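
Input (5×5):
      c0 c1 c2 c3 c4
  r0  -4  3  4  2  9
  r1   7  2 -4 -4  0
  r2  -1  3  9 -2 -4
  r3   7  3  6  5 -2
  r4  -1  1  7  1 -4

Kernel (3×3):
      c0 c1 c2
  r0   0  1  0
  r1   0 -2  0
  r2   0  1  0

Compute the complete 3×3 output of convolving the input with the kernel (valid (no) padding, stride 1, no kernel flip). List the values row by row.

Output[0,0]: The receptive field on the input at this output position is [-4 3 4 / 7 2 -4 / -1 3 9]. Elementwise product with the kernel and sum: 3·1 + 2·-2 + 3·1.
Output[0,1]: The receptive field on the input at this output position is [3 4 2 / 2 -4 -4 / 3 9 -2]. Elementwise product with the kernel and sum: 4·1 + -4·-2 + 9·1.

2 21 8
-1 -16 5
-2 4 -11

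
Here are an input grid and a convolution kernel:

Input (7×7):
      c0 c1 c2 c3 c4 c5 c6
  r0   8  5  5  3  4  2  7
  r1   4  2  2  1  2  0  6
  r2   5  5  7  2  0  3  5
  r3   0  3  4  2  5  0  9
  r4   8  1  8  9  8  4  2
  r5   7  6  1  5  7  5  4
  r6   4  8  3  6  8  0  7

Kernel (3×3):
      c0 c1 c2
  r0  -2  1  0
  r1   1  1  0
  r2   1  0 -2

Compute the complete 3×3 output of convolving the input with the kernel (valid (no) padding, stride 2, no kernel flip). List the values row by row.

-14 3 -14
-10 -14 12
-4 -14 -6

Output[0,0]: The receptive field on the input at this output position is [8 5 5 / 4 2 2 / 5 5 7]. Elementwise product with the kernel and sum: 8·-2 + 5·1 + 4·1 + 2·1 + 5·1 + 7·-2.
Output[0,1]: The receptive field on the input at this output position is [5 3 4 / 2 1 2 / 7 2 0]. Elementwise product with the kernel and sum: 5·-2 + 3·1 + 2·1 + 1·1 + 7·1 + 0·-2.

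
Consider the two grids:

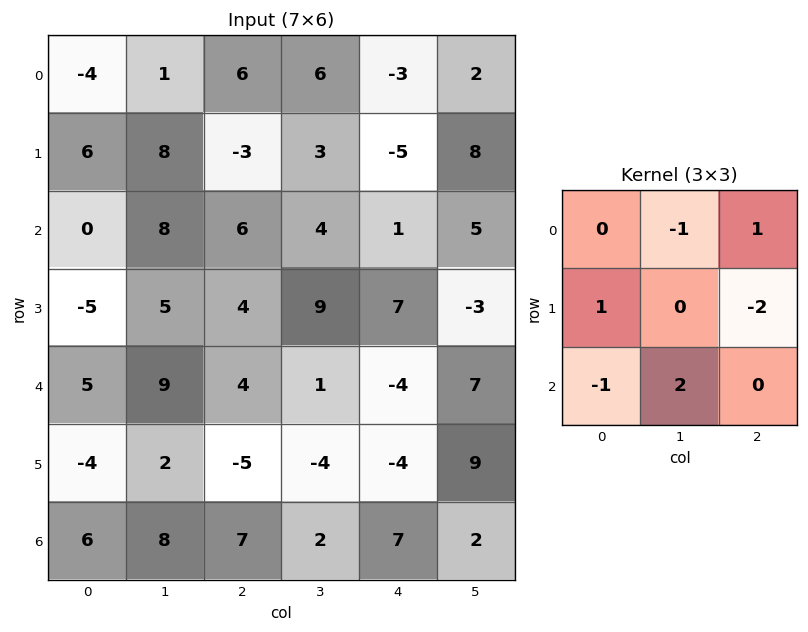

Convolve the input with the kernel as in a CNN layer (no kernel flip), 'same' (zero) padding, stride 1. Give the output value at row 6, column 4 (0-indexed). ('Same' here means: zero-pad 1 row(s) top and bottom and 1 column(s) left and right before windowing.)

The receptive field on the zero-padded input at this output position is [-4 -4 9 / 2 7 2 / 0 0 0]. Elementwise product with the kernel and sum: -4·-1 + 9·1 + 2·1 + 2·-2 + 0·-1 + 0·2.

11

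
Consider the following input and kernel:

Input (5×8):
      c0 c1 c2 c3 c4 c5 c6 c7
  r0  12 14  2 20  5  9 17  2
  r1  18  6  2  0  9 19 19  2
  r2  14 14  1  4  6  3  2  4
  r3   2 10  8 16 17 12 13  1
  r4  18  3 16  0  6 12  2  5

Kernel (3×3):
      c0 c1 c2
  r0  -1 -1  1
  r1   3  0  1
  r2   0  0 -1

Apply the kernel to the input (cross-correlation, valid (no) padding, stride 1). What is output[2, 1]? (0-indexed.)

35

The receptive field on the input at this output position is [14 1 4 / 10 8 16 / 3 16 0]. Elementwise product with the kernel and sum: 14·-1 + 1·-1 + 4·1 + 10·3 + 16·1 + 0·-1.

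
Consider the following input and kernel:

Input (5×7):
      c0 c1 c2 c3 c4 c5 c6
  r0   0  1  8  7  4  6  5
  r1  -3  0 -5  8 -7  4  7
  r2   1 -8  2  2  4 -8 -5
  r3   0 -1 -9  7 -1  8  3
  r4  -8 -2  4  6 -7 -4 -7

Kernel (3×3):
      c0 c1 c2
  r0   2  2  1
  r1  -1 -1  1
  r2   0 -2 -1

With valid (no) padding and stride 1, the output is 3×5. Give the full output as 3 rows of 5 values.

22 32 16 31 56
9 17 -14 -14 -19
-20 -7 8 24 -2

Output[0,0]: The receptive field on the input at this output position is [0 1 8 / -3 0 -5 / 1 -8 2]. Elementwise product with the kernel and sum: 0·2 + 1·2 + 8·1 + -3·-1 + 0·-1 + -5·1 + -8·-2 + 2·-1.
Output[0,1]: The receptive field on the input at this output position is [1 8 7 / 0 -5 8 / -8 2 2]. Elementwise product with the kernel and sum: 1·2 + 8·2 + 7·1 + 0·-1 + -5·-1 + 8·1 + 2·-2 + 2·-1.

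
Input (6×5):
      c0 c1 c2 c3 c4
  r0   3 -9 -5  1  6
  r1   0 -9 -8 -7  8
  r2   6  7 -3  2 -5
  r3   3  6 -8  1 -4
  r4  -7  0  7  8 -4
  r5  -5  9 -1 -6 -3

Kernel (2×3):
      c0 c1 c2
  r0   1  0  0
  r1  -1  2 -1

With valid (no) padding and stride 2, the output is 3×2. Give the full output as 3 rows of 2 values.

-7 -19
23 11
17 -1

Output[0,0]: The receptive field on the input at this output position is [3 -9 -5 / 0 -9 -8]. Elementwise product with the kernel and sum: 3·1 + 0·-1 + -9·2 + -8·-1.
Output[0,1]: The receptive field on the input at this output position is [-5 1 6 / -8 -7 8]. Elementwise product with the kernel and sum: -5·1 + -8·-1 + -7·2 + 8·-1.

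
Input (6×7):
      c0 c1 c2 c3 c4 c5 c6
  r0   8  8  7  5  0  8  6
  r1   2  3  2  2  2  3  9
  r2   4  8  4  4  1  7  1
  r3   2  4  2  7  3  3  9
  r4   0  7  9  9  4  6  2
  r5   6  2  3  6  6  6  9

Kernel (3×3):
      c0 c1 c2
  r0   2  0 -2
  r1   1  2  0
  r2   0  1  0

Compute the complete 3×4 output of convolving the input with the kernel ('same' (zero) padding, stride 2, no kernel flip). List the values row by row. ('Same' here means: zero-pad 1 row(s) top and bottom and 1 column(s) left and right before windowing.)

18 24 7 29
4 20 7 24
-2 22 31 25

Output[0,0]: The receptive field on the zero-padded input at this output position is [0 0 0 / 0 8 8 / 0 2 3]. Elementwise product with the kernel and sum: 0·2 + 0·-2 + 0·1 + 8·2 + 2·1.
Output[0,1]: The receptive field on the zero-padded input at this output position is [0 0 0 / 8 7 5 / 3 2 2]. Elementwise product with the kernel and sum: 0·2 + 0·-2 + 8·1 + 7·2 + 2·1.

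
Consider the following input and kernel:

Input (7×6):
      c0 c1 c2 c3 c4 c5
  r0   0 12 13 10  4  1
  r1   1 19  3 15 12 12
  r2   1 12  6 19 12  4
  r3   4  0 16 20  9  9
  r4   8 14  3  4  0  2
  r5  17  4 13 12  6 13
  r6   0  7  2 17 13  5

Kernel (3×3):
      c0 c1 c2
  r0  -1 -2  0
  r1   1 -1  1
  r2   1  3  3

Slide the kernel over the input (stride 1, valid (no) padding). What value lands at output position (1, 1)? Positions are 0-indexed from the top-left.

108

The receptive field on the input at this output position is [19 3 15 / 12 6 19 / 0 16 20]. Elementwise product with the kernel and sum: 19·-1 + 3·-2 + 12·1 + 6·-1 + 19·1 + 0·1 + 16·3 + 20·3.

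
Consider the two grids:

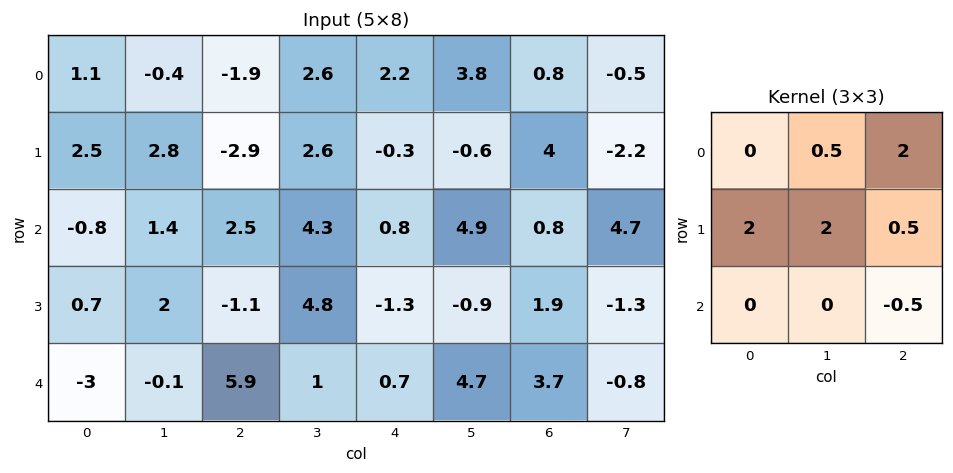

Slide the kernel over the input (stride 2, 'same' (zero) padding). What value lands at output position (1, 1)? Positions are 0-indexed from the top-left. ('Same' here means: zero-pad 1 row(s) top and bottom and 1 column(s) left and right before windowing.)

11.3

The receptive field on the zero-padded input at this output position is [2.8 -2.9 2.6 / 1.4 2.5 4.3 / 2 -1.1 4.8]. Elementwise product with the kernel and sum: -2.9·0.5 + 2.6·2 + 1.4·2 + 2.5·2 + 4.3·0.5 + 4.8·-0.5.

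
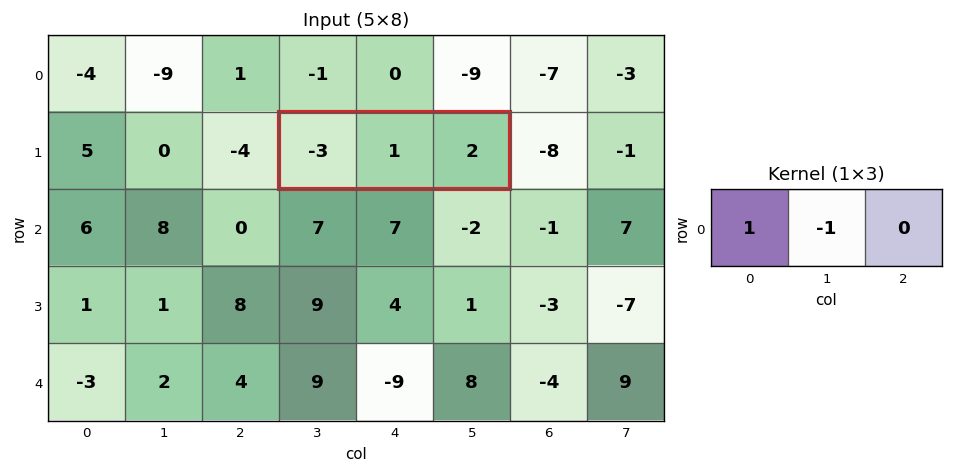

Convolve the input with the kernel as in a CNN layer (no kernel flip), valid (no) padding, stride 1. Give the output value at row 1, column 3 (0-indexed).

-4

The receptive field on the input at this output position is [-3 1 2]. Elementwise product with the kernel and sum: -3·1 + 1·-1.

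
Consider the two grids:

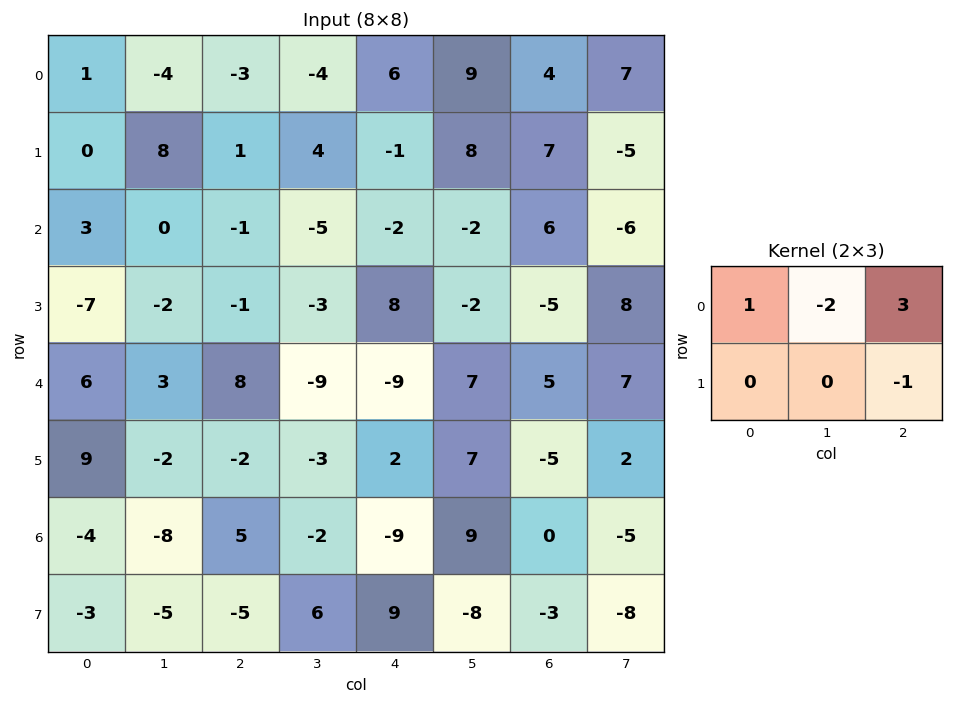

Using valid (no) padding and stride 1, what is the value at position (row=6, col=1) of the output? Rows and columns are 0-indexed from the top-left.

The receptive field on the input at this output position is [-8 5 -2 / -5 -5 6]. Elementwise product with the kernel and sum: -8·1 + 5·-2 + -2·3 + 6·-1.

-30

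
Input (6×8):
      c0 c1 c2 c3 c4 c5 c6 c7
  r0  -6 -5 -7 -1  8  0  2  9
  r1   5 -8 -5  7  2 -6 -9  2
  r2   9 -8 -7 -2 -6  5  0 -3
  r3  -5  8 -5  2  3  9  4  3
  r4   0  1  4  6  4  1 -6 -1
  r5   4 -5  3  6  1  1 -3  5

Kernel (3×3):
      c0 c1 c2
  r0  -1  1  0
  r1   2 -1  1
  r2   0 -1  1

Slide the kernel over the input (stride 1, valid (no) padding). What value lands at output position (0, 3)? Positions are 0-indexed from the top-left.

26

The receptive field on the input at this output position is [-1 8 0 / 7 2 -6 / -2 -6 5]. Elementwise product with the kernel and sum: -1·-1 + 8·1 + 7·2 + 2·-1 + -6·1 + -6·-1 + 5·1.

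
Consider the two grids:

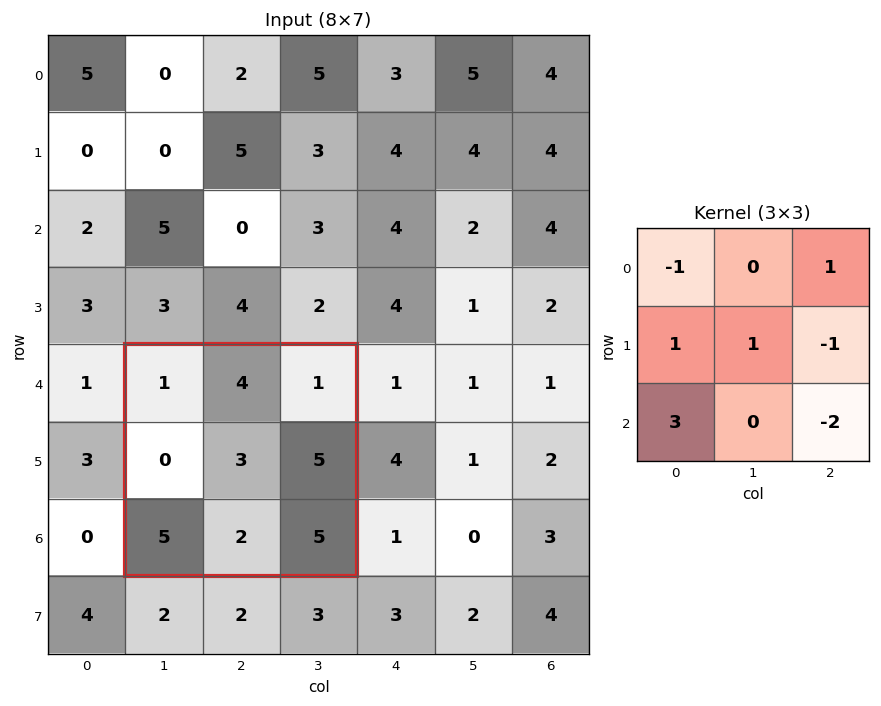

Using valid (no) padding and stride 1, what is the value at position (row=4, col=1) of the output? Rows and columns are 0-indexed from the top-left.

The receptive field on the input at this output position is [1 4 1 / 0 3 5 / 5 2 5]. Elementwise product with the kernel and sum: 1·-1 + 1·1 + 0·1 + 3·1 + 5·-1 + 5·3 + 5·-2.

3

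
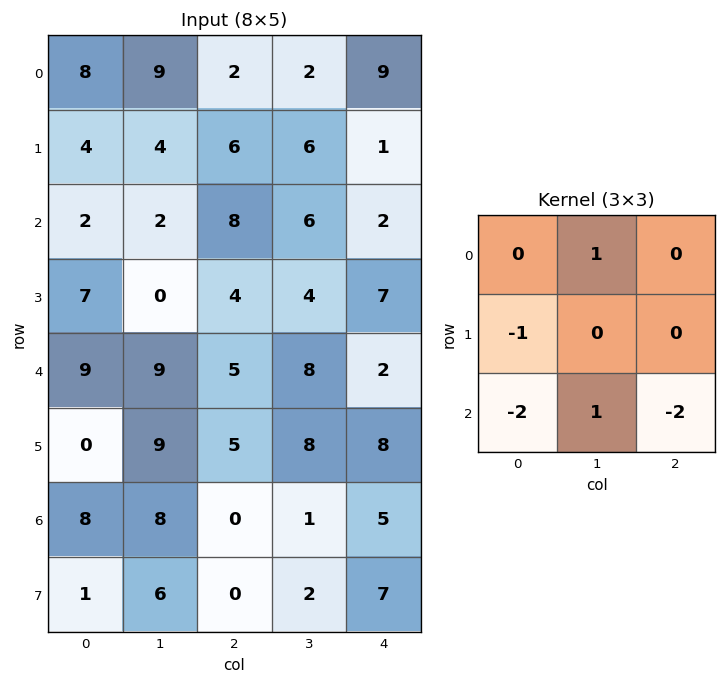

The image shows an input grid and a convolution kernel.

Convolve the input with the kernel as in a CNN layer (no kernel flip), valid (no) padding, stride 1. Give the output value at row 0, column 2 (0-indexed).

-18

The receptive field on the input at this output position is [2 2 9 / 6 6 1 / 8 6 2]. Elementwise product with the kernel and sum: 2·1 + 6·-1 + 8·-2 + 6·1 + 2·-2.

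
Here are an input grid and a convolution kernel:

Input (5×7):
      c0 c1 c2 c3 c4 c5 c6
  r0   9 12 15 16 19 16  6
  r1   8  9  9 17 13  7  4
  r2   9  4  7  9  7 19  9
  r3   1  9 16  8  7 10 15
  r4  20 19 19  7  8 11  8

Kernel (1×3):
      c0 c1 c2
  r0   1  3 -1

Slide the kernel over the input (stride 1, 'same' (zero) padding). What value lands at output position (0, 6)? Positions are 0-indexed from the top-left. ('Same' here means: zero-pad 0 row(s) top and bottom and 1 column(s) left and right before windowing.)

The receptive field on the zero-padded input at this output position is [16 6 0]. Elementwise product with the kernel and sum: 16·1 + 6·3 + 0·-1.

34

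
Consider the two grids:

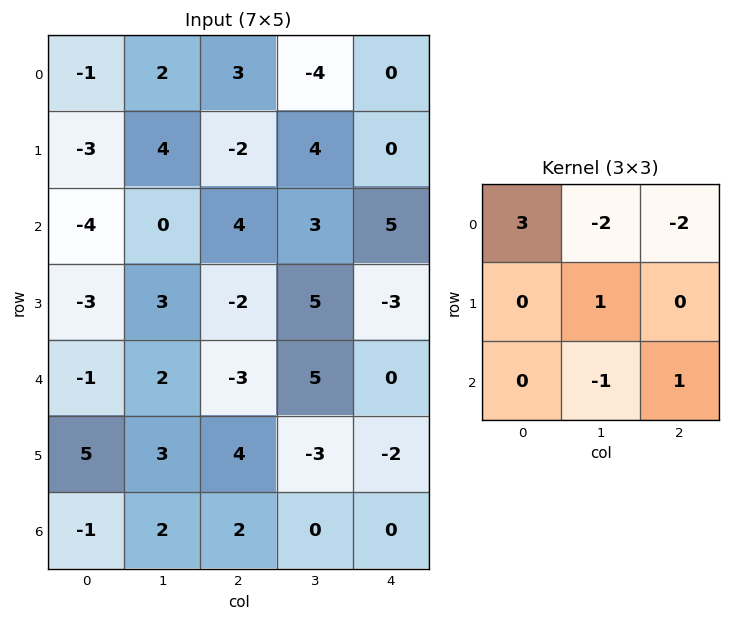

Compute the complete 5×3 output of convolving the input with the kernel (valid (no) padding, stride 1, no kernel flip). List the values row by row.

-5 5 23
-18 19 -19
-22 -8 -4
-8 -7 -4
2 4 -22

Output[0,0]: The receptive field on the input at this output position is [-1 2 3 / -3 4 -2 / -4 0 4]. Elementwise product with the kernel and sum: -1·3 + 2·-2 + 3·-2 + 4·1 + 0·-1 + 4·1.
Output[0,1]: The receptive field on the input at this output position is [2 3 -4 / 4 -2 4 / 0 4 3]. Elementwise product with the kernel and sum: 2·3 + 3·-2 + -4·-2 + -2·1 + 4·-1 + 3·1.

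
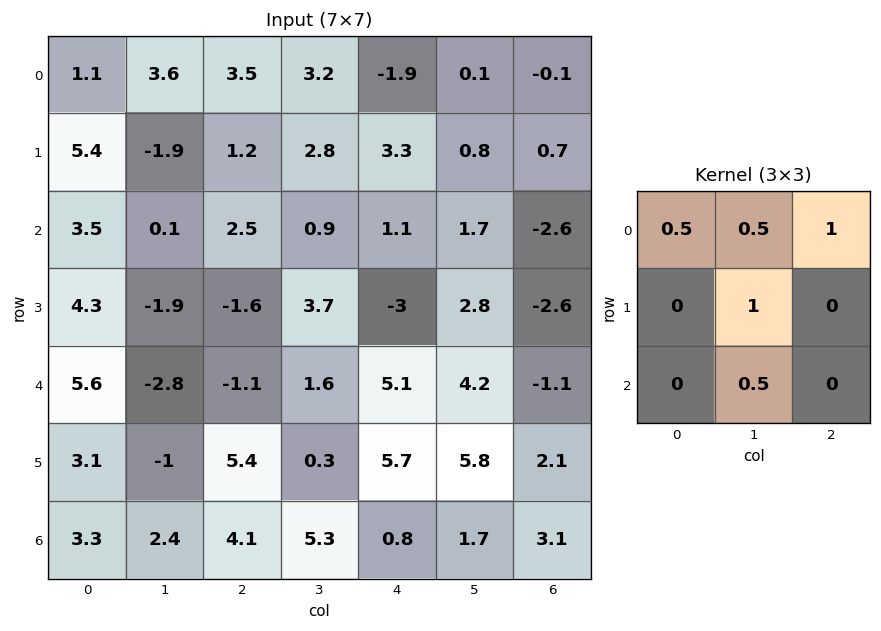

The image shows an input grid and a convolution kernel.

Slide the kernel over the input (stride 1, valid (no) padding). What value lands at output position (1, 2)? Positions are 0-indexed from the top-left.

8.05

The receptive field on the input at this output position is [1.2 2.8 3.3 / 2.5 0.9 1.1 / -1.6 3.7 -3]. Elementwise product with the kernel and sum: 1.2·0.5 + 2.8·0.5 + 3.3·1 + 0.9·1 + 3.7·0.5.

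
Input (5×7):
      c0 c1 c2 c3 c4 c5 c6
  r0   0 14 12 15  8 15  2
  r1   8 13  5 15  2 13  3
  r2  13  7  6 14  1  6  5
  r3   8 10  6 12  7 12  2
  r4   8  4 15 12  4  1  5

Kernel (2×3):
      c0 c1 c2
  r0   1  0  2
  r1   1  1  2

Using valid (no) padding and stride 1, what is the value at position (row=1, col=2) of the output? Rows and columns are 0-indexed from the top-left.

The receptive field on the input at this output position is [5 15 2 / 6 14 1]. Elementwise product with the kernel and sum: 5·1 + 2·2 + 6·1 + 14·1 + 1·2.

31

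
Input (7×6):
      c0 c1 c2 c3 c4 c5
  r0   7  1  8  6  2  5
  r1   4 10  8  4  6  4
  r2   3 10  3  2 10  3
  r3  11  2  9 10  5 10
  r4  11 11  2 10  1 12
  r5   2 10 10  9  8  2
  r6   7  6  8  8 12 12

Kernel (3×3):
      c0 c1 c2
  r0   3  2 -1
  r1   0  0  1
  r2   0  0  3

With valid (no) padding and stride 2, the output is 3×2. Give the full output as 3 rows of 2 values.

32 70
41 11
87 69

Output[0,0]: The receptive field on the input at this output position is [7 1 8 / 4 10 8 / 3 10 3]. Elementwise product with the kernel and sum: 7·3 + 1·2 + 8·-1 + 8·1 + 3·3.
Output[0,1]: The receptive field on the input at this output position is [8 6 2 / 8 4 6 / 3 2 10]. Elementwise product with the kernel and sum: 8·3 + 6·2 + 2·-1 + 6·1 + 10·3.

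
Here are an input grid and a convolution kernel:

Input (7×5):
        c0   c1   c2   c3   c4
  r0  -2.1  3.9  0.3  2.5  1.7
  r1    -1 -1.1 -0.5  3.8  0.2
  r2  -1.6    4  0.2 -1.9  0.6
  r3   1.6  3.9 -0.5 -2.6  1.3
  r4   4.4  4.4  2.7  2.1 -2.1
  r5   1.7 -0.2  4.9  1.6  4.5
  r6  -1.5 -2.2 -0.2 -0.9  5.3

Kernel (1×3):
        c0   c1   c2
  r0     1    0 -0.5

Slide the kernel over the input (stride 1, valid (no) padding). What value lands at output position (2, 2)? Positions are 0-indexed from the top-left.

-0.1

The receptive field on the input at this output position is [0.2 -1.9 0.6]. Elementwise product with the kernel and sum: 0.2·1 + 0.6·-0.5.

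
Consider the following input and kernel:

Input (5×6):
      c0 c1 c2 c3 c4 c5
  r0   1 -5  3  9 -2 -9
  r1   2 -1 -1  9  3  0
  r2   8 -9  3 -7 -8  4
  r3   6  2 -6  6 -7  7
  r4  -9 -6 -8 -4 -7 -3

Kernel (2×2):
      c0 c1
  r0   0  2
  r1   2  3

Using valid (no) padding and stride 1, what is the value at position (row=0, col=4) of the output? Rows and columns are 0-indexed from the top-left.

The receptive field on the input at this output position is [-2 -9 / 3 0]. Elementwise product with the kernel and sum: -9·2 + 3·2 + 0·3.

-12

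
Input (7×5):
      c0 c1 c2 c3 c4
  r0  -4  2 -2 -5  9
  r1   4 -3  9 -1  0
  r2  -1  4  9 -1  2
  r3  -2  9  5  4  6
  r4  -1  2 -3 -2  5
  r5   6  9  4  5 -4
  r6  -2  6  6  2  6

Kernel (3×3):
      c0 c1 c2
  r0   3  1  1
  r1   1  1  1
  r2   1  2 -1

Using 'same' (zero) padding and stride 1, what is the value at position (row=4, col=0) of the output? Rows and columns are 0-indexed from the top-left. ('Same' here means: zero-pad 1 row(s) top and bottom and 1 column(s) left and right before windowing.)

11

The receptive field on the zero-padded input at this output position is [0 -2 9 / 0 -1 2 / 0 6 9]. Elementwise product with the kernel and sum: 0·3 + -2·1 + 9·1 + 0·1 + -1·1 + 2·1 + 0·1 + 6·2 + 9·-1.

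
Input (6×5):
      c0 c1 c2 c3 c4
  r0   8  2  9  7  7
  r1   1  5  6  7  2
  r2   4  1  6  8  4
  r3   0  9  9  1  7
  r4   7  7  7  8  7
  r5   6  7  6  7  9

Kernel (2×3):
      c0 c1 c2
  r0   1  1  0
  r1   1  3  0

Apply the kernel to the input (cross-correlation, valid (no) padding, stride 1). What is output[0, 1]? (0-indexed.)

34

The receptive field on the input at this output position is [2 9 7 / 5 6 7]. Elementwise product with the kernel and sum: 2·1 + 9·1 + 5·1 + 6·3.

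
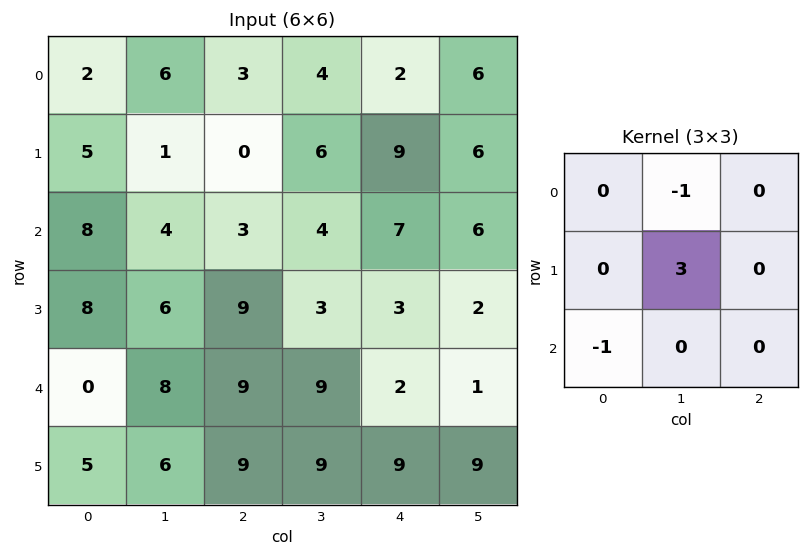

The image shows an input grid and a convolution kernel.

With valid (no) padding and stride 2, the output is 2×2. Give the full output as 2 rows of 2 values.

-11 11
14 -4

Output[0,0]: The receptive field on the input at this output position is [2 6 3 / 5 1 0 / 8 4 3]. Elementwise product with the kernel and sum: 6·-1 + 1·3 + 8·-1.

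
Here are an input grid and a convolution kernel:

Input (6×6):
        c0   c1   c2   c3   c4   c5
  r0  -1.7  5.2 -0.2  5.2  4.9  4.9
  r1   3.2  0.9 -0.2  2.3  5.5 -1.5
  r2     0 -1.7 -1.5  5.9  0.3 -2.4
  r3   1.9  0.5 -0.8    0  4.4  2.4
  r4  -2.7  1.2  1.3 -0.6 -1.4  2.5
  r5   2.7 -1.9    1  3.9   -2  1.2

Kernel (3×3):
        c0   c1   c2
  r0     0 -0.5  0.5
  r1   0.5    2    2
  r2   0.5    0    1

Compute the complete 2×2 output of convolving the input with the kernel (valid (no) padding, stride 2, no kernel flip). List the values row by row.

-1.2 14.9
0.4 4.85

Output[0,0]: The receptive field on the input at this output position is [-1.7 5.2 -0.2 / 3.2 0.9 -0.2 / 0 -1.7 -1.5]. Elementwise product with the kernel and sum: 5.2·-0.5 + -0.2·0.5 + 3.2·0.5 + 0.9·2 + -0.2·2 + 0·0.5 + -1.5·1.
Output[0,1]: The receptive field on the input at this output position is [-0.2 5.2 4.9 / -0.2 2.3 5.5 / -1.5 5.9 0.3]. Elementwise product with the kernel and sum: 5.2·-0.5 + 4.9·0.5 + -0.2·0.5 + 2.3·2 + 5.5·2 + -1.5·0.5 + 0.3·1.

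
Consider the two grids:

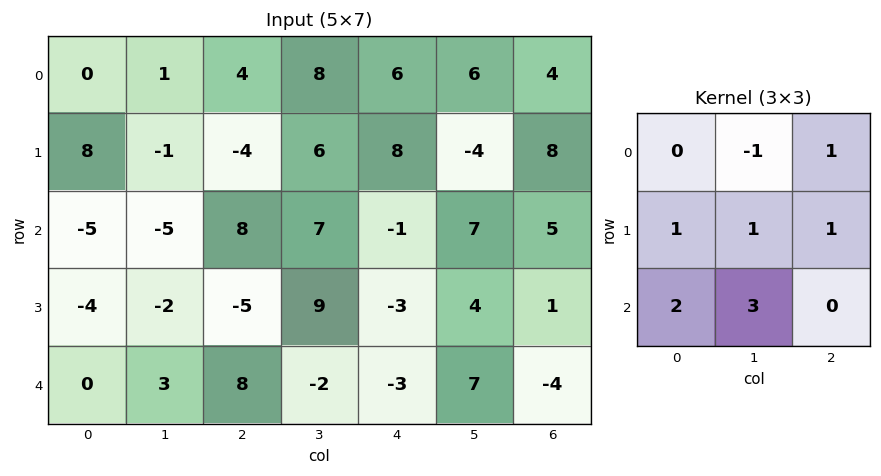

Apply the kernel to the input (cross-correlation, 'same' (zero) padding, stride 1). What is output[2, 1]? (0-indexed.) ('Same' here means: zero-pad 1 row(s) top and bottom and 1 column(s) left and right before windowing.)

-19

The receptive field on the zero-padded input at this output position is [8 -1 -4 / -5 -5 8 / -4 -2 -5]. Elementwise product with the kernel and sum: -1·-1 + -4·1 + -5·1 + -5·1 + 8·1 + -4·2 + -2·3.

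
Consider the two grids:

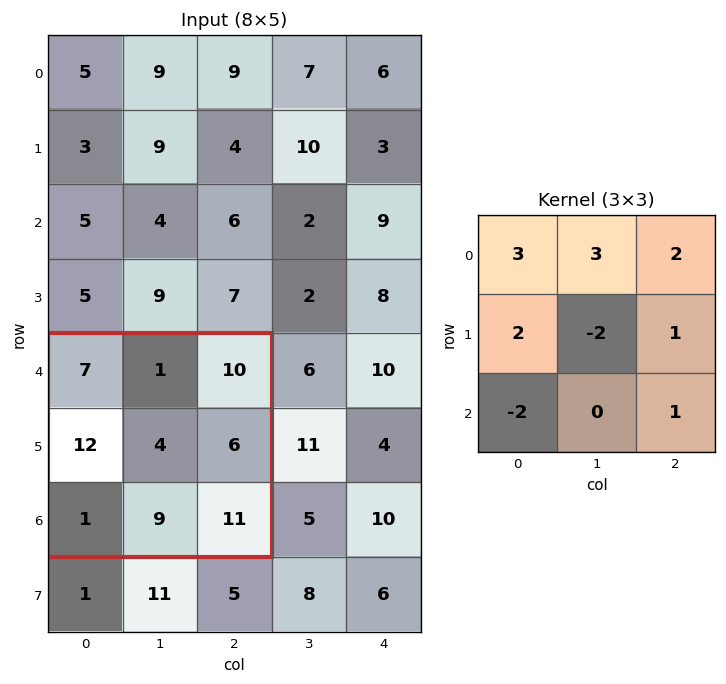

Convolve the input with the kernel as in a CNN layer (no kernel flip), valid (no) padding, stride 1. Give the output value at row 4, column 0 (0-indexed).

75

The receptive field on the input at this output position is [7 1 10 / 12 4 6 / 1 9 11]. Elementwise product with the kernel and sum: 7·3 + 1·3 + 10·2 + 12·2 + 4·-2 + 6·1 + 1·-2 + 11·1.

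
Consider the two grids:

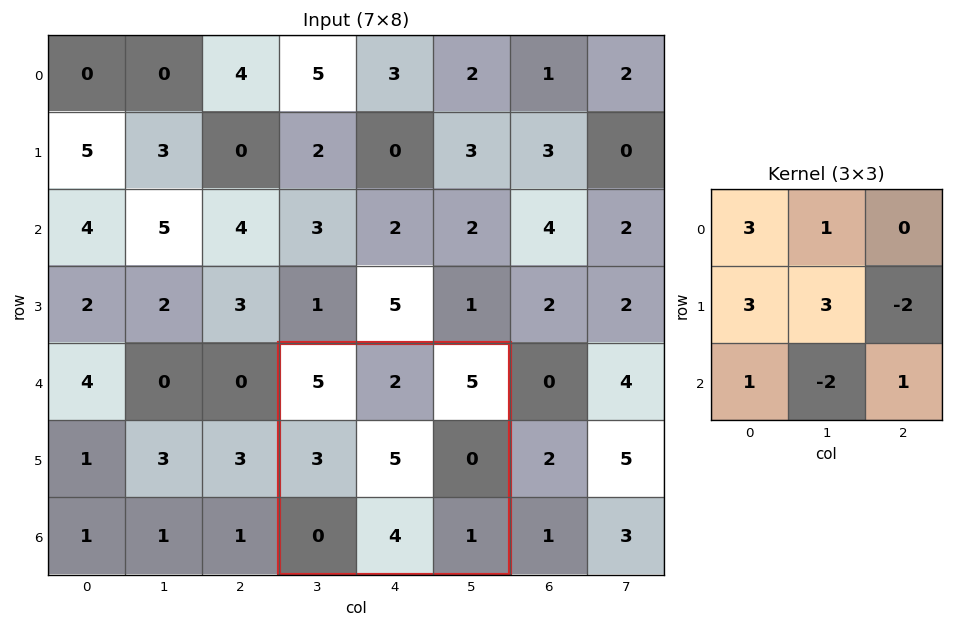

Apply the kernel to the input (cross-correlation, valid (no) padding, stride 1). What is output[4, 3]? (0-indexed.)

The receptive field on the input at this output position is [5 2 5 / 3 5 0 / 0 4 1]. Elementwise product with the kernel and sum: 5·3 + 2·1 + 3·3 + 5·3 + 0·-2 + 0·1 + 4·-2 + 1·1.

34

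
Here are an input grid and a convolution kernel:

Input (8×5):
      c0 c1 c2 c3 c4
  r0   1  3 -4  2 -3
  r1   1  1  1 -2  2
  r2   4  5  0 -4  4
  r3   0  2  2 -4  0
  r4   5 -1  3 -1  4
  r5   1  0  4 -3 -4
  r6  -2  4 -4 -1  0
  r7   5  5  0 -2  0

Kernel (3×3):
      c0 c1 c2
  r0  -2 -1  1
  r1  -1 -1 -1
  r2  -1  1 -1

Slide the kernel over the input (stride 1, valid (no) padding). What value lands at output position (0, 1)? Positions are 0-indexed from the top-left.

-1

The receptive field on the input at this output position is [3 -4 2 / 1 1 -2 / 5 0 -4]. Elementwise product with the kernel and sum: 3·-2 + -4·-1 + 2·1 + 1·-1 + 1·-1 + -2·-1 + 5·-1 + 0·1 + -4·-1.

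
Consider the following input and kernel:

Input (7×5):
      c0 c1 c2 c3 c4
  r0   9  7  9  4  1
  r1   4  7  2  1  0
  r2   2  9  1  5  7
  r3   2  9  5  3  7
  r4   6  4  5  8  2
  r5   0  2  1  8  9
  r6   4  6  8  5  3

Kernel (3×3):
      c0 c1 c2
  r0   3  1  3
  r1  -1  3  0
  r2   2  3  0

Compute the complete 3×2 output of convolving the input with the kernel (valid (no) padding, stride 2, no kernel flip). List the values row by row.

109 52
67 67
69 83

Output[0,0]: The receptive field on the input at this output position is [9 7 9 / 4 7 2 / 2 9 1]. Elementwise product with the kernel and sum: 9·3 + 7·1 + 9·3 + 4·-1 + 7·3 + 2·2 + 9·3.
Output[0,1]: The receptive field on the input at this output position is [9 4 1 / 2 1 0 / 1 5 7]. Elementwise product with the kernel and sum: 9·3 + 4·1 + 1·3 + 2·-1 + 1·3 + 1·2 + 5·3.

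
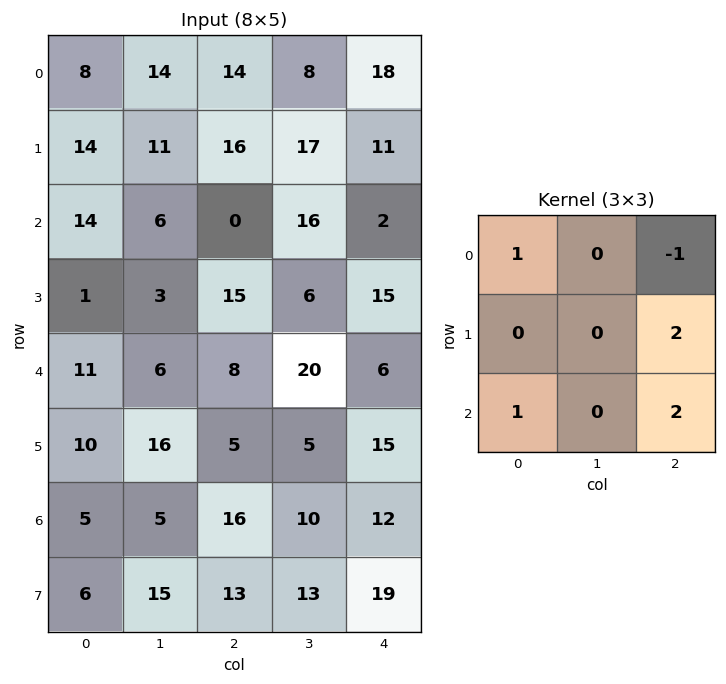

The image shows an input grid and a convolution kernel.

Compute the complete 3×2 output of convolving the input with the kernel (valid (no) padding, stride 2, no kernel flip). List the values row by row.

40 22
71 48
50 72

Output[0,0]: The receptive field on the input at this output position is [8 14 14 / 14 11 16 / 14 6 0]. Elementwise product with the kernel and sum: 8·1 + 14·-1 + 16·2 + 14·1 + 0·2.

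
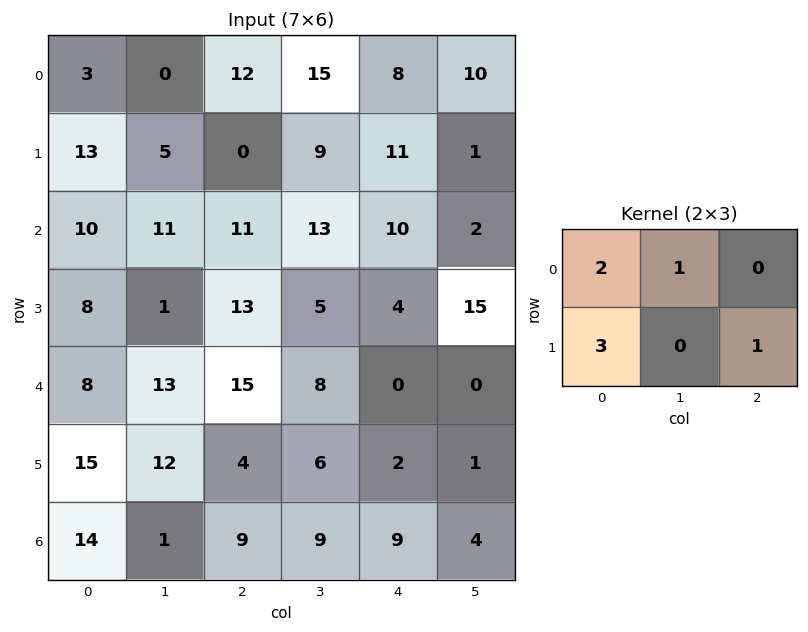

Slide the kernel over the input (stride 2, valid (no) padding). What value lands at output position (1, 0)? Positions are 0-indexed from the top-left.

68

The receptive field on the input at this output position is [10 11 11 / 8 1 13]. Elementwise product with the kernel and sum: 10·2 + 11·1 + 8·3 + 13·1.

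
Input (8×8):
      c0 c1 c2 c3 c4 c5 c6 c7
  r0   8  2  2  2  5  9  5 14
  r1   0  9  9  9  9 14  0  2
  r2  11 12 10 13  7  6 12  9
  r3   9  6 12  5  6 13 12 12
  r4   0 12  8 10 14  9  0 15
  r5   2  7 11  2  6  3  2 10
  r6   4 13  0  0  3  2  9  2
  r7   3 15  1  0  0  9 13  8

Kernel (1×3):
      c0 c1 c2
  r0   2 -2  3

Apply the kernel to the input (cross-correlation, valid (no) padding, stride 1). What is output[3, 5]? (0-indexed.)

38

The receptive field on the input at this output position is [13 12 12]. Elementwise product with the kernel and sum: 13·2 + 12·-2 + 12·3.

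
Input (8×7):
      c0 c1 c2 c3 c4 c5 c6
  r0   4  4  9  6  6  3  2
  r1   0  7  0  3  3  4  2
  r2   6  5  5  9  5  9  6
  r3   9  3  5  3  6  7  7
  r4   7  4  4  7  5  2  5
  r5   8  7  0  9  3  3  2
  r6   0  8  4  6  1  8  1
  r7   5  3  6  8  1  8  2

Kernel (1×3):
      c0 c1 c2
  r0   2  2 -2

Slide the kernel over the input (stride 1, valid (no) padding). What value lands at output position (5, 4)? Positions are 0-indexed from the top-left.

8

The receptive field on the input at this output position is [3 3 2]. Elementwise product with the kernel and sum: 3·2 + 3·2 + 2·-2.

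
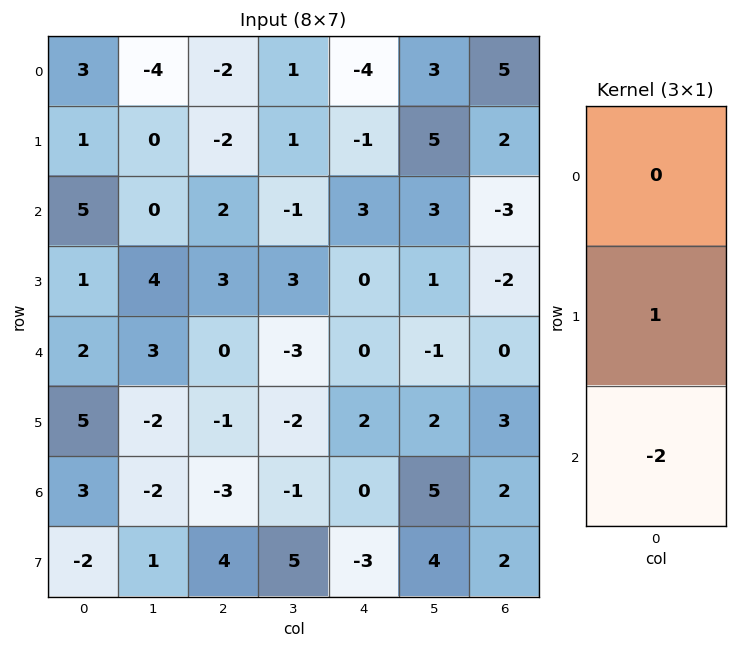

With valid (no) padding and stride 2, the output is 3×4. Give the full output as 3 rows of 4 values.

Output[0,0]: The receptive field on the input at this output position is [3 / 1 / 5]. Elementwise product with the kernel and sum: 1·1 + 5·-2.
Output[0,1]: The receptive field on the input at this output position is [-2 / -2 / 2]. Elementwise product with the kernel and sum: -2·1 + 2·-2.

-9 -6 -7 8
-3 3 0 -2
-1 5 2 -1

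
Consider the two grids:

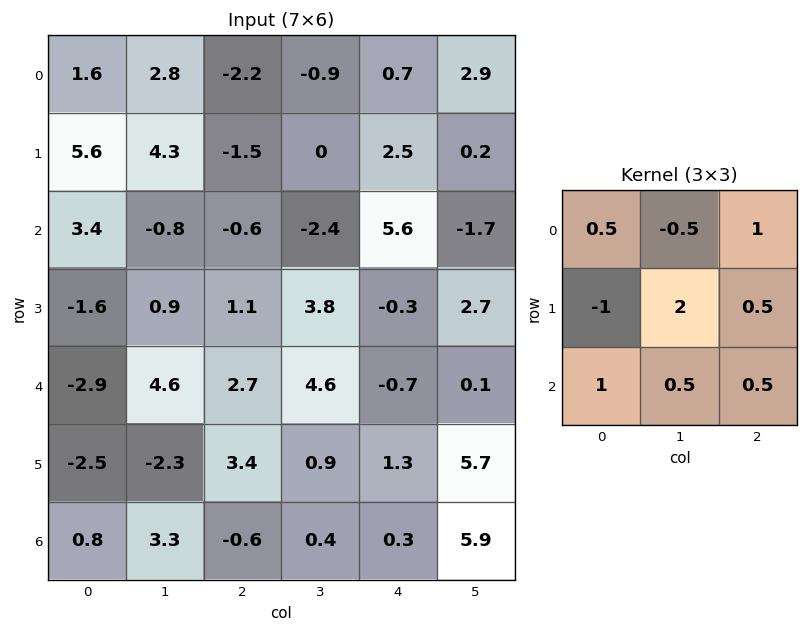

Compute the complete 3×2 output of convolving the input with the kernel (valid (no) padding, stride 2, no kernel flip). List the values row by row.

Output[0,0]: The receptive field on the input at this output position is [1.6 2.8 -2.2 / 5.6 4.3 -1.5 / 3.4 -0.8 -0.6]. Elementwise product with the kernel and sum: 1.6·0.5 + 2.8·-0.5 + -2.2·1 + 5.6·-1 + 4.3·2 + -1.5·0.5 + 3.4·1 + -0.8·0.5 + -0.6·0.5.
Output[0,1]: The receptive field on the input at this output position is [-2.2 -0.9 0.7 / -1.5 0 2.5 / -0.6 -2.4 5.6]. Elementwise product with the kernel and sum: -2.2·0.5 + -0.9·-0.5 + 0.7·1 + -1.5·-1 + 0·2 + 2.5·0.5 + -0.6·1 + -2.4·0.5 + 5.6·0.5.

2.15 3.8
6.2 17.5
0.7 -2.85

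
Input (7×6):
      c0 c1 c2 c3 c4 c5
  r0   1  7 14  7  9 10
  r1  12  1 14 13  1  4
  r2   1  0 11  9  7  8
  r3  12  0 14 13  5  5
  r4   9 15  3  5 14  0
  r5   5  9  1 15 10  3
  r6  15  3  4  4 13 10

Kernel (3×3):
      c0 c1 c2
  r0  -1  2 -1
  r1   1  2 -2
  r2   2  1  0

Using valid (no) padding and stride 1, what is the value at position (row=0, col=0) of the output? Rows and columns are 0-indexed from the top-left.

The receptive field on the input at this output position is [1 7 14 / 12 1 14 / 1 0 11]. Elementwise product with the kernel and sum: 1·-1 + 7·2 + 14·-1 + 12·1 + 1·2 + 14·-2 + 1·2 + 0·1.

-13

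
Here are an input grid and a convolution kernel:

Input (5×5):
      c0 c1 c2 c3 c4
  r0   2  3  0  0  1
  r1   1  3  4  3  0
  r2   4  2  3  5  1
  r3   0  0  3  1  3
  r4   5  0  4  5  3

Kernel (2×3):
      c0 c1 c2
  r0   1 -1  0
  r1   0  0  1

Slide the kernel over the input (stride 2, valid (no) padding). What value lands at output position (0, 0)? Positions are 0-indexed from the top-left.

3

The receptive field on the input at this output position is [2 3 0 / 1 3 4]. Elementwise product with the kernel and sum: 2·1 + 3·-1 + 4·1.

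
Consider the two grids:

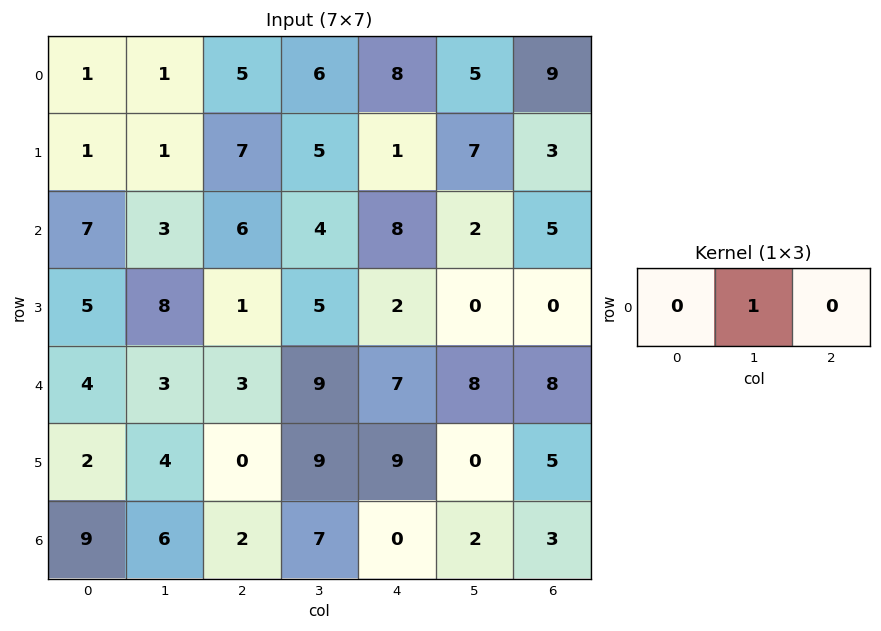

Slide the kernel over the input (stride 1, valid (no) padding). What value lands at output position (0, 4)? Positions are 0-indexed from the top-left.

The receptive field on the input at this output position is [8 5 9]. Elementwise product with the kernel and sum: 5·1.

5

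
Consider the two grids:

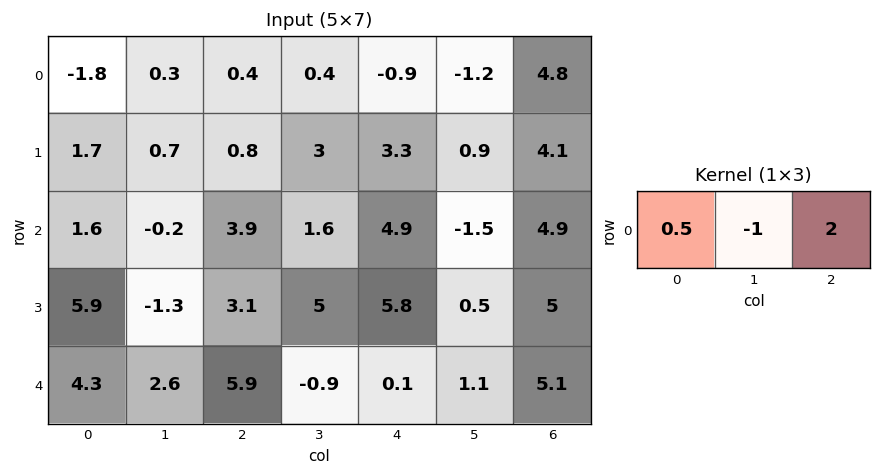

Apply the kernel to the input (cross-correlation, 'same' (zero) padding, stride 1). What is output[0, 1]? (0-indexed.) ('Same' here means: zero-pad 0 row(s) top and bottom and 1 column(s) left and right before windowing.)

-0.4

The receptive field on the zero-padded input at this output position is [-1.8 0.3 0.4]. Elementwise product with the kernel and sum: -1.8·0.5 + 0.3·-1 + 0.4·2.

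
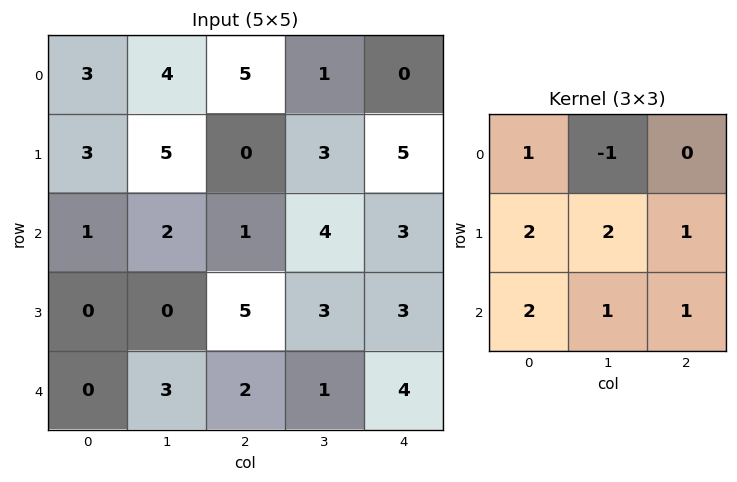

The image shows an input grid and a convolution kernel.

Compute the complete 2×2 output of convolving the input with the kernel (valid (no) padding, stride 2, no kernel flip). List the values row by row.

Output[0,0]: The receptive field on the input at this output position is [3 4 5 / 3 5 0 / 1 2 1]. Elementwise product with the kernel and sum: 3·1 + 4·-1 + 3·2 + 5·2 + 0·1 + 1·2 + 2·1 + 1·1.

20 24
9 25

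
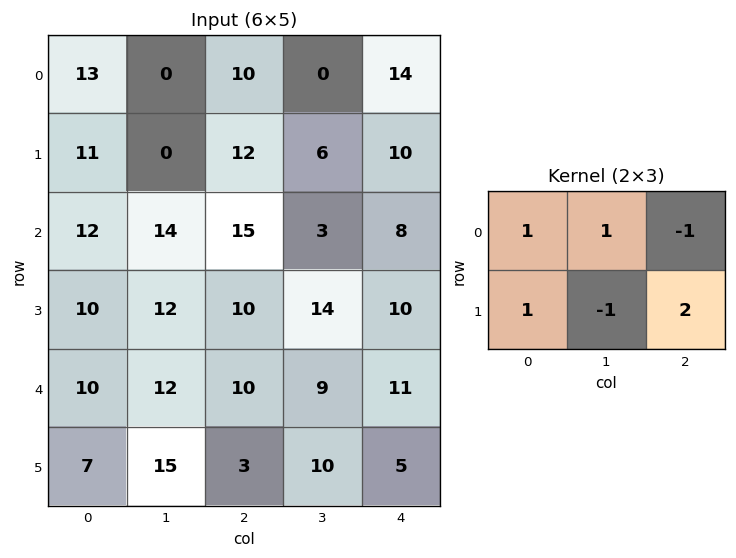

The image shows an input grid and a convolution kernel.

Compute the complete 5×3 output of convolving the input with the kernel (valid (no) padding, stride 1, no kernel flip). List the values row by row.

38 10 22
27 11 36
29 56 26
30 28 37
10 45 11

Output[0,0]: The receptive field on the input at this output position is [13 0 10 / 11 0 12]. Elementwise product with the kernel and sum: 13·1 + 0·1 + 10·-1 + 11·1 + 0·-1 + 12·2.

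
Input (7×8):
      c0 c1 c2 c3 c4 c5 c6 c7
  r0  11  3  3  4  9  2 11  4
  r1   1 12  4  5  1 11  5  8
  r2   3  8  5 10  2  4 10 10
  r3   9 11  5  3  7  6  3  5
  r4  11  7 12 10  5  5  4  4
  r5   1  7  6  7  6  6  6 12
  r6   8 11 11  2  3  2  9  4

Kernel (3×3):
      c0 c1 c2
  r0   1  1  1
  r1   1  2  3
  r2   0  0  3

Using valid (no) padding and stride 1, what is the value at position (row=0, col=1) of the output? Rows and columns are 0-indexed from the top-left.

The receptive field on the input at this output position is [3 3 4 / 12 4 5 / 8 5 10]. Elementwise product with the kernel and sum: 3·1 + 3·1 + 4·1 + 12·1 + 4·2 + 5·3 + 10·3.

75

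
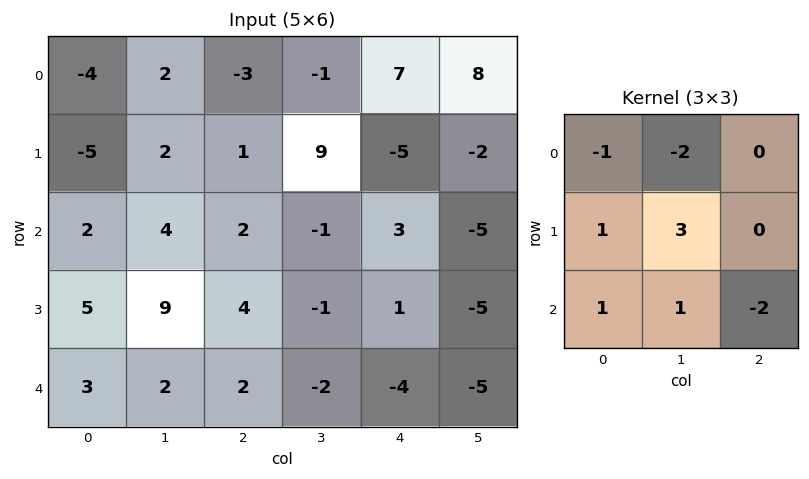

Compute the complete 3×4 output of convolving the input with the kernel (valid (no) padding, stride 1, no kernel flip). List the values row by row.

3 17 28 -7
21 21 -19 19
23 21 9 1

Output[0,0]: The receptive field on the input at this output position is [-4 2 -3 / -5 2 1 / 2 4 2]. Elementwise product with the kernel and sum: -4·-1 + 2·-2 + -5·1 + 2·3 + 2·1 + 4·1 + 2·-2.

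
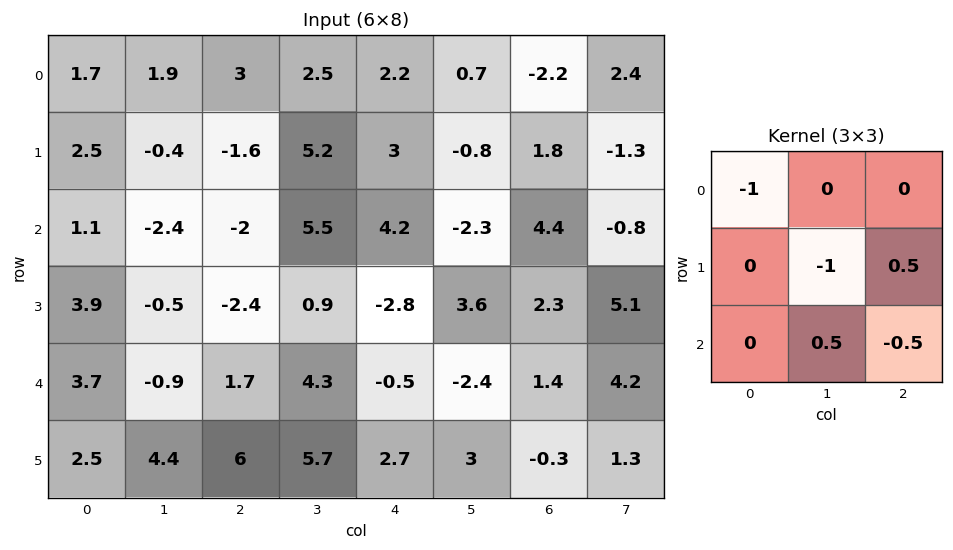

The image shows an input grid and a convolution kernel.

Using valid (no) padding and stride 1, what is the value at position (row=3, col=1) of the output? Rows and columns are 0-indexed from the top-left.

1.1

The receptive field on the input at this output position is [-0.5 -2.4 0.9 / -0.9 1.7 4.3 / 4.4 6 5.7]. Elementwise product with the kernel and sum: -0.5·-1 + 1.7·-1 + 4.3·0.5 + 6·0.5 + 5.7·-0.5.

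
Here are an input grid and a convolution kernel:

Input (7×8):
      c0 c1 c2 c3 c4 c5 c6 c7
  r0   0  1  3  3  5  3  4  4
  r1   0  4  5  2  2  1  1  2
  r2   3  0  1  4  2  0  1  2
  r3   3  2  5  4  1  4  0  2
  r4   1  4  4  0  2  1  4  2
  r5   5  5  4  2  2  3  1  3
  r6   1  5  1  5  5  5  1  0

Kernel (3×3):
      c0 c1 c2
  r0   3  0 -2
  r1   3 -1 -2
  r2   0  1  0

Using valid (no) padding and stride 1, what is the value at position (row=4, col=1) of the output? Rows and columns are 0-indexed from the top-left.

20

The receptive field on the input at this output position is [4 4 0 / 5 4 2 / 5 1 5]. Elementwise product with the kernel and sum: 4·3 + 0·-2 + 5·3 + 4·-1 + 2·-2 + 1·1.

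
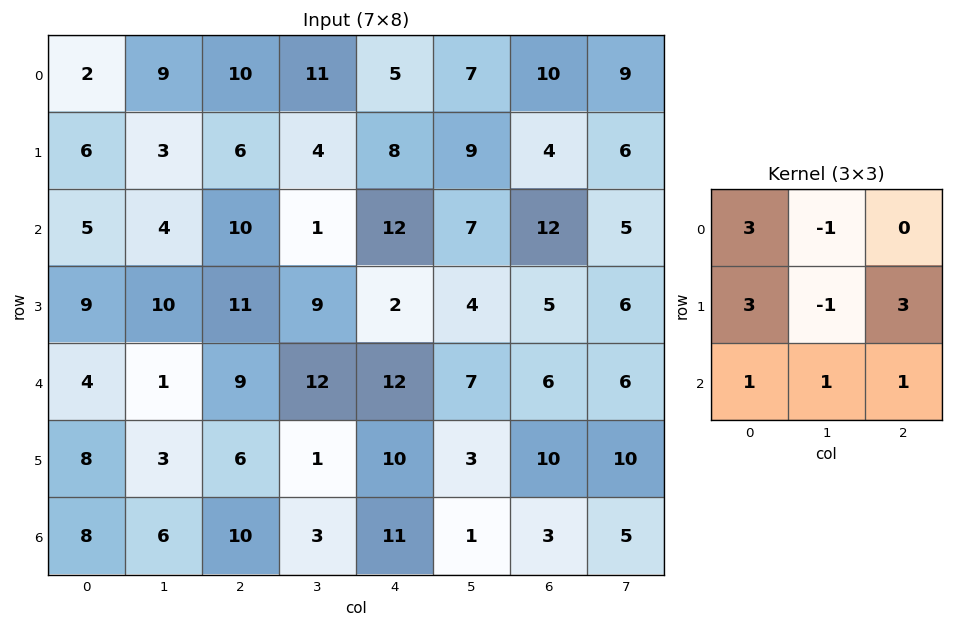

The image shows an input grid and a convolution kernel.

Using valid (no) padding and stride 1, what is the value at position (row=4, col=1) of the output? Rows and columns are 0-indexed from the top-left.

19

The receptive field on the input at this output position is [1 9 12 / 3 6 1 / 6 10 3]. Elementwise product with the kernel and sum: 1·3 + 9·-1 + 3·3 + 6·-1 + 1·3 + 6·1 + 10·1 + 3·1.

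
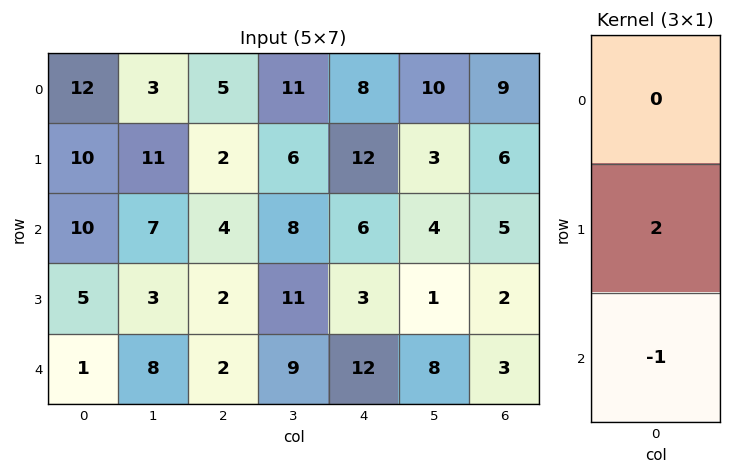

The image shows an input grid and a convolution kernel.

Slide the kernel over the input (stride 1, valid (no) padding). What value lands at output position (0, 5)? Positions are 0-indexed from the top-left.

2

The receptive field on the input at this output position is [10 / 3 / 4]. Elementwise product with the kernel and sum: 3·2 + 4·-1.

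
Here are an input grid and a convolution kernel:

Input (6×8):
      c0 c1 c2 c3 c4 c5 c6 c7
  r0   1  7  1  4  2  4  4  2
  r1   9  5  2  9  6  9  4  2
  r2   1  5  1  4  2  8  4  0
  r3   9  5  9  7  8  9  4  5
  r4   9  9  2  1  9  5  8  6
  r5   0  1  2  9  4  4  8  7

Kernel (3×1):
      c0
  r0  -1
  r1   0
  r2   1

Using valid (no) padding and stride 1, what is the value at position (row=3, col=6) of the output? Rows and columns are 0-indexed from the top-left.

The receptive field on the input at this output position is [4 / 8 / 8]. Elementwise product with the kernel and sum: 4·-1 + 8·1.

4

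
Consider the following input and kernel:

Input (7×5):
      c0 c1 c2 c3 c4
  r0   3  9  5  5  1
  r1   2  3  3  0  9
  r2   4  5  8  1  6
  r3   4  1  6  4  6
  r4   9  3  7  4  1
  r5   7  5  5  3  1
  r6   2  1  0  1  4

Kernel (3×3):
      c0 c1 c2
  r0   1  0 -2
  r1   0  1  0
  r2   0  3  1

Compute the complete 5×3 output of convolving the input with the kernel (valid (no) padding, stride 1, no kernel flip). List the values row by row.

Output[0,0]: The receptive field on the input at this output position is [3 9 5 / 2 3 3 / 4 5 8]. Elementwise product with the kernel and sum: 3·1 + 5·-2 + 3·1 + 5·3 + 8·1.

19 27 12
10 33 4
5 34 13
15 18 8
3 1 15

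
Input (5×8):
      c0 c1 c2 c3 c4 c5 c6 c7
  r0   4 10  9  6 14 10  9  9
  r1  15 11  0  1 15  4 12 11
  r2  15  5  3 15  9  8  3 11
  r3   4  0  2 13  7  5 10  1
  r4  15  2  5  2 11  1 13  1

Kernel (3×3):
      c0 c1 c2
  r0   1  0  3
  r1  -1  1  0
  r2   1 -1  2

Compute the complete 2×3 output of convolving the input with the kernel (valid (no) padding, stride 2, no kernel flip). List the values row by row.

Output[0,0]: The receptive field on the input at this output position is [4 10 9 / 15 11 0 / 15 5 3]. Elementwise product with the kernel and sum: 4·1 + 9·3 + 15·-1 + 11·1 + 15·1 + 5·-1 + 3·2.
Output[0,1]: The receptive field on the input at this output position is [9 6 14 / 0 1 15 / 3 15 9]. Elementwise product with the kernel and sum: 9·1 + 14·3 + 0·-1 + 1·1 + 3·1 + 15·-1 + 9·2.

43 58 37
43 66 52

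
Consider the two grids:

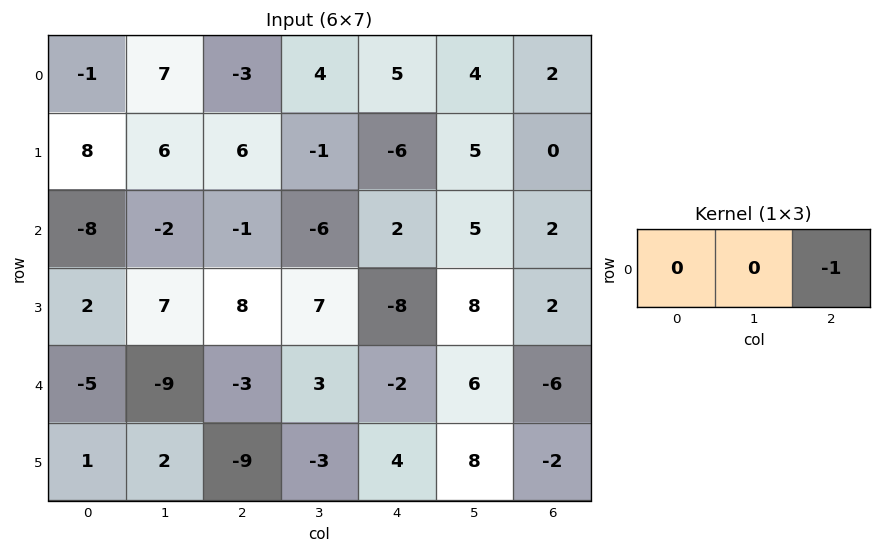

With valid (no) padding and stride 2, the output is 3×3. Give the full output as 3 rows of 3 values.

3 -5 -2
1 -2 -2
3 2 6

Output[0,0]: The receptive field on the input at this output position is [-1 7 -3]. Elementwise product with the kernel and sum: -3·-1.
Output[0,1]: The receptive field on the input at this output position is [-3 4 5]. Elementwise product with the kernel and sum: 5·-1.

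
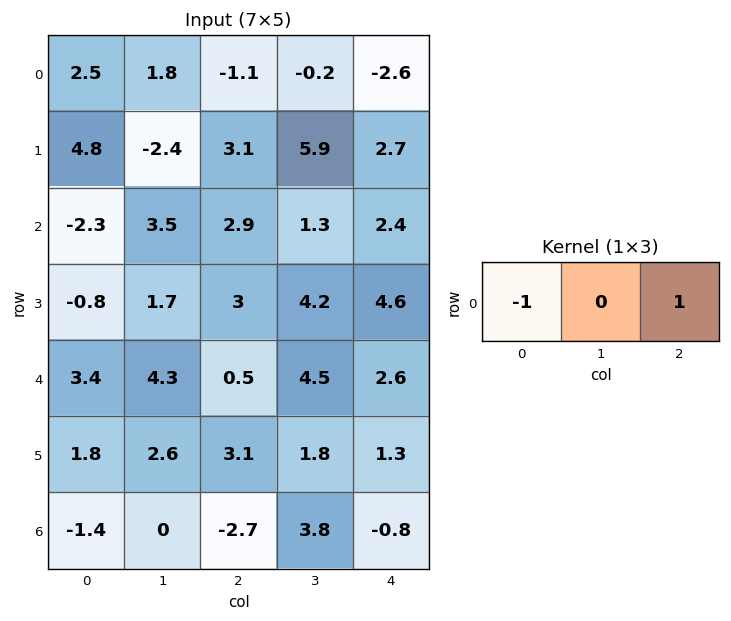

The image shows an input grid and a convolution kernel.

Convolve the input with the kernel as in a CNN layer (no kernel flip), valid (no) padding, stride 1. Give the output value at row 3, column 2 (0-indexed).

The receptive field on the input at this output position is [3 4.2 4.6]. Elementwise product with the kernel and sum: 3·-1 + 4.6·1.

1.6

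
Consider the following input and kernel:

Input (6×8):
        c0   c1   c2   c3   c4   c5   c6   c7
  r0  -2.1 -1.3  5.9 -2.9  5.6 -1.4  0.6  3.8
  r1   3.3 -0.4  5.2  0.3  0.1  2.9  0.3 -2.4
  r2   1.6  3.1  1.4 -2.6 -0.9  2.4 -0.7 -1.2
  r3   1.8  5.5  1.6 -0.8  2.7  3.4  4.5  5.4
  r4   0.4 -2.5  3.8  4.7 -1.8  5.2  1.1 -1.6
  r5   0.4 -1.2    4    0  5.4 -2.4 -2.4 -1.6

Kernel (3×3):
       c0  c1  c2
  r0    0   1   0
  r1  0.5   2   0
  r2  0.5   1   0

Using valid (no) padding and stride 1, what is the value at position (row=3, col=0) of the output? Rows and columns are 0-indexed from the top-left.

-0.3

The receptive field on the input at this output position is [1.8 5.5 1.6 / 0.4 -2.5 3.8 / 0.4 -1.2 4]. Elementwise product with the kernel and sum: 5.5·1 + 0.4·0.5 + -2.5·2 + 0.4·0.5 + -1.2·1.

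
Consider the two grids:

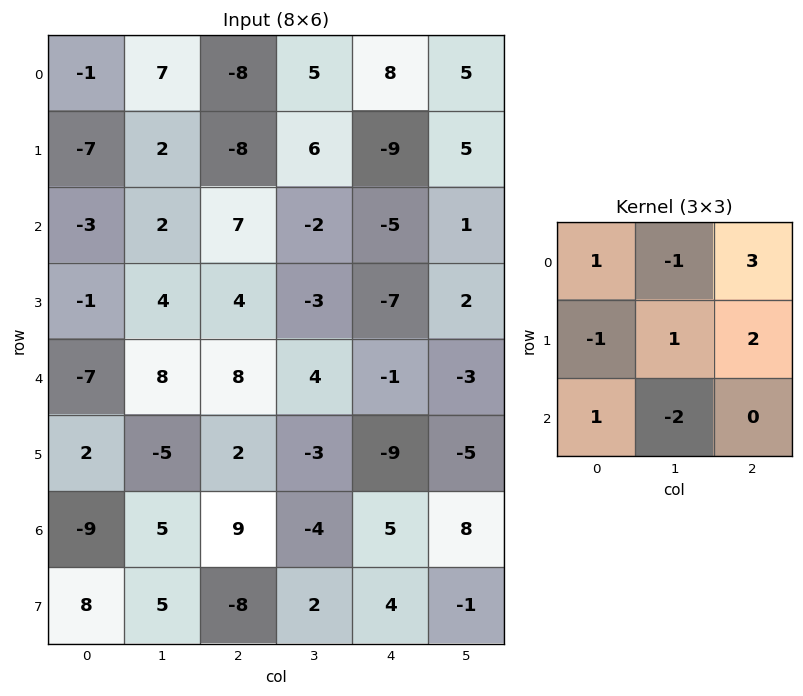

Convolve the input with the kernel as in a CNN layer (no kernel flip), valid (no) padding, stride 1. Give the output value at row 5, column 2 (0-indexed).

-37

The receptive field on the input at this output position is [2 -3 -9 / 9 -4 5 / -8 2 4]. Elementwise product with the kernel and sum: 2·1 + -3·-1 + -9·3 + 9·-1 + -4·1 + 5·2 + -8·1 + 2·-2.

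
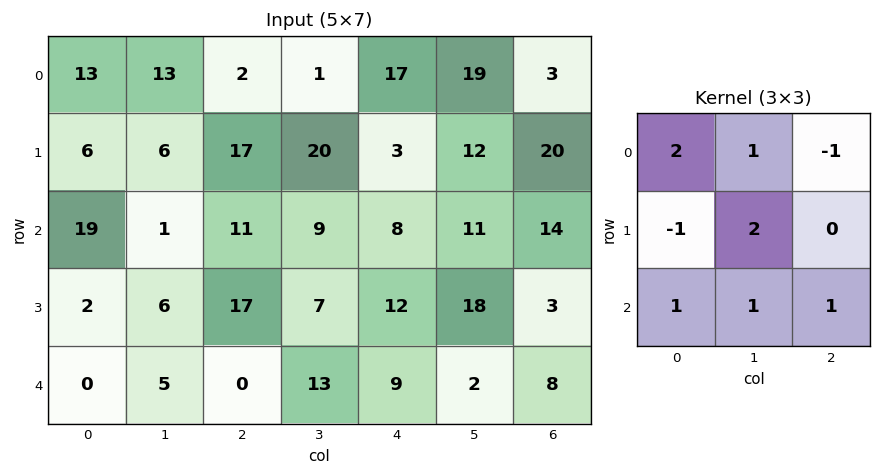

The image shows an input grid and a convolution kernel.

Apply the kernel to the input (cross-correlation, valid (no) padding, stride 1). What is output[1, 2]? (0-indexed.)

94

The receptive field on the input at this output position is [17 20 3 / 11 9 8 / 17 7 12]. Elementwise product with the kernel and sum: 17·2 + 20·1 + 3·-1 + 11·-1 + 9·2 + 17·1 + 7·1 + 12·1.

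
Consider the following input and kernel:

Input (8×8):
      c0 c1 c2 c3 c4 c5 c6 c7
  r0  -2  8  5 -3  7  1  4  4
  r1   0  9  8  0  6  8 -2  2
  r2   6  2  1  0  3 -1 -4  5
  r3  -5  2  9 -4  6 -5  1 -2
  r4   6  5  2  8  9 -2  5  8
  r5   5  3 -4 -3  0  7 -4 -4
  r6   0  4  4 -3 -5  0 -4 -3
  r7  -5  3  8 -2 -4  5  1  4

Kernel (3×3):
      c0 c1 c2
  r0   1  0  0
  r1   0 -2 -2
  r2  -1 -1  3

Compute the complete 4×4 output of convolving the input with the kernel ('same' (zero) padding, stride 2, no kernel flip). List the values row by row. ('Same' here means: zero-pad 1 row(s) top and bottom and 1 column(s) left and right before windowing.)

Output[0,0]: The receptive field on the zero-padded input at this output position is [0 0 0 / 0 -2 8 / 0 0 9]. Elementwise product with the kernel and sum: 0·1 + -2·-2 + 8·-2 + 0·-1 + 0·-1 + 9·3.
Output[0,1]: The receptive field on the zero-padded input at this output position is [0 0 0 / 8 5 -3 / 9 8 0]. Elementwise product with the kernel and sum: 0·1 + 5·-2 + -3·-2 + 9·-1 + 8·-1 + 0·3.

15 -21 2 -16
-5 -16 -21 4
-18 -26 6 -46
6 -16 28 27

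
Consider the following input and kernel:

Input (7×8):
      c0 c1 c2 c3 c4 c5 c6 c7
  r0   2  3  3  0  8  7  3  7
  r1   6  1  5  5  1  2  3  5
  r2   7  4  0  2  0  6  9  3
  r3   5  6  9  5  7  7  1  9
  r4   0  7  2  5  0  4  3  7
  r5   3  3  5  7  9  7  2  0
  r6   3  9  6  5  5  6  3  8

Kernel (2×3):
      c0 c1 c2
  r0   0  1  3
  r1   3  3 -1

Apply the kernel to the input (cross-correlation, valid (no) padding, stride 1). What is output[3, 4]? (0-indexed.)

The receptive field on the input at this output position is [7 7 1 / 0 4 3]. Elementwise product with the kernel and sum: 7·1 + 1·3 + 0·3 + 4·3 + 3·-1.

19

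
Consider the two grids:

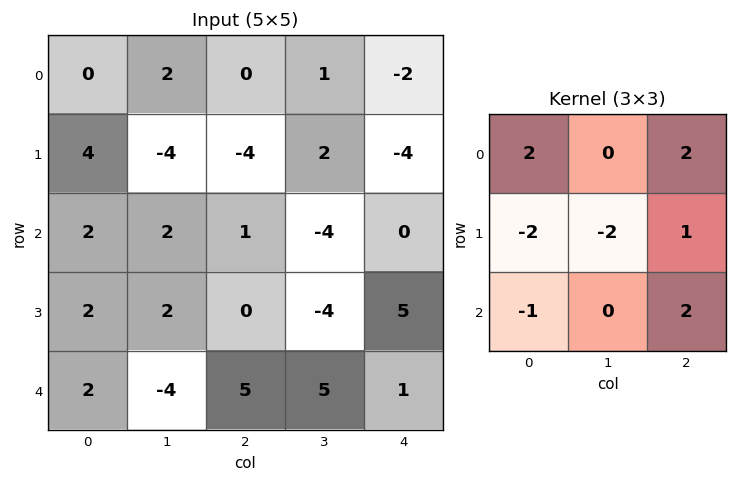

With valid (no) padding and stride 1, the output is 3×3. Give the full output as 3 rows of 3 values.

-4 14 -5
-9 -24 0
6 2 12

Output[0,0]: The receptive field on the input at this output position is [0 2 0 / 4 -4 -4 / 2 2 1]. Elementwise product with the kernel and sum: 0·2 + 0·2 + 4·-2 + -4·-2 + -4·1 + 2·-1 + 1·2.
Output[0,1]: The receptive field on the input at this output position is [2 0 1 / -4 -4 2 / 2 1 -4]. Elementwise product with the kernel and sum: 2·2 + 1·2 + -4·-2 + -4·-2 + 2·1 + 2·-1 + -4·2.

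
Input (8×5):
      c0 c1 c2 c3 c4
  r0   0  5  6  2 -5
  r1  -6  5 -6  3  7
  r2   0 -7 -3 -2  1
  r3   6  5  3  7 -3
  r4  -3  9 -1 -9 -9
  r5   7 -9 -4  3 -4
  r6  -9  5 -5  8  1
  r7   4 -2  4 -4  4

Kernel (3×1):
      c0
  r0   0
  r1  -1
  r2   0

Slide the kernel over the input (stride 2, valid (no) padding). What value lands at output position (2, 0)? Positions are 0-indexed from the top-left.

-7

The receptive field on the input at this output position is [-3 / 7 / -9]. Elementwise product with the kernel and sum: 7·-1.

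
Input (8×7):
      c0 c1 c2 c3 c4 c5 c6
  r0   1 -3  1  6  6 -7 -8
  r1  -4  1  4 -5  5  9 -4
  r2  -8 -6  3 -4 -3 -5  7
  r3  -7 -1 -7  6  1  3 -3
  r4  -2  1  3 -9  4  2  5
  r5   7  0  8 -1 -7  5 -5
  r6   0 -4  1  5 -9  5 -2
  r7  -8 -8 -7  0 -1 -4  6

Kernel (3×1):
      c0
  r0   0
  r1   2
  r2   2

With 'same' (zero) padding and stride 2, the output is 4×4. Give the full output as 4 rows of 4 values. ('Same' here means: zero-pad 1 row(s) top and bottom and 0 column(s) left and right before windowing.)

Output[0,0]: The receptive field on the zero-padded input at this output position is [0 / 1 / -4]. Elementwise product with the kernel and sum: 1·2 + -4·2.

-6 10 22 -24
-30 -8 -4 8
10 22 -6 0
-16 -12 -20 8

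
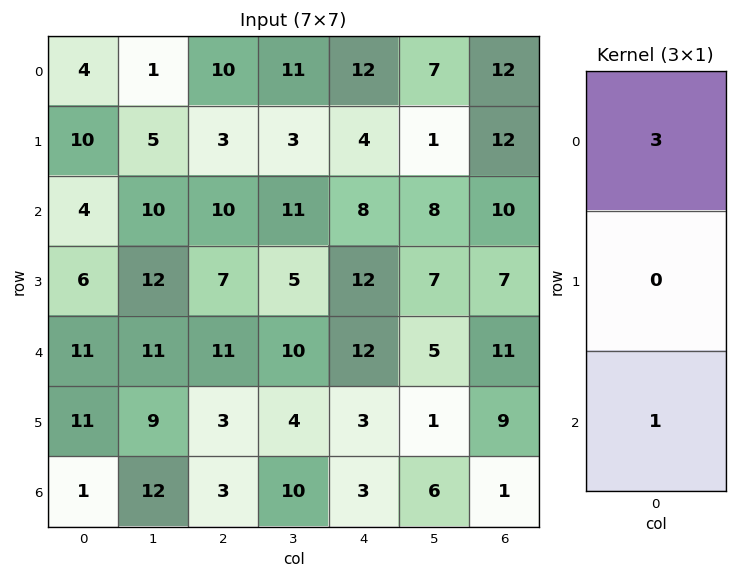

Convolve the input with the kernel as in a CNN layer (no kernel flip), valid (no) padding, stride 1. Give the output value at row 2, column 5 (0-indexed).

29

The receptive field on the input at this output position is [8 / 7 / 5]. Elementwise product with the kernel and sum: 8·3 + 5·1.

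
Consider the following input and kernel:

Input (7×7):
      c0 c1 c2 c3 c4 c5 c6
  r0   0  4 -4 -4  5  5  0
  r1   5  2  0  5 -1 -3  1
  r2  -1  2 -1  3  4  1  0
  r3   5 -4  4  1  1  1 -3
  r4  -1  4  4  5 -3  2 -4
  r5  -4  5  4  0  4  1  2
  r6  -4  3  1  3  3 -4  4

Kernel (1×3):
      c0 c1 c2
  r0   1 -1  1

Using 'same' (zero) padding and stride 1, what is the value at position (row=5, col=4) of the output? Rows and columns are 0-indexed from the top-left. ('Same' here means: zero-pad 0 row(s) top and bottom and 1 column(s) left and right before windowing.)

-3

The receptive field on the zero-padded input at this output position is [0 4 1]. Elementwise product with the kernel and sum: 0·1 + 4·-1 + 1·1.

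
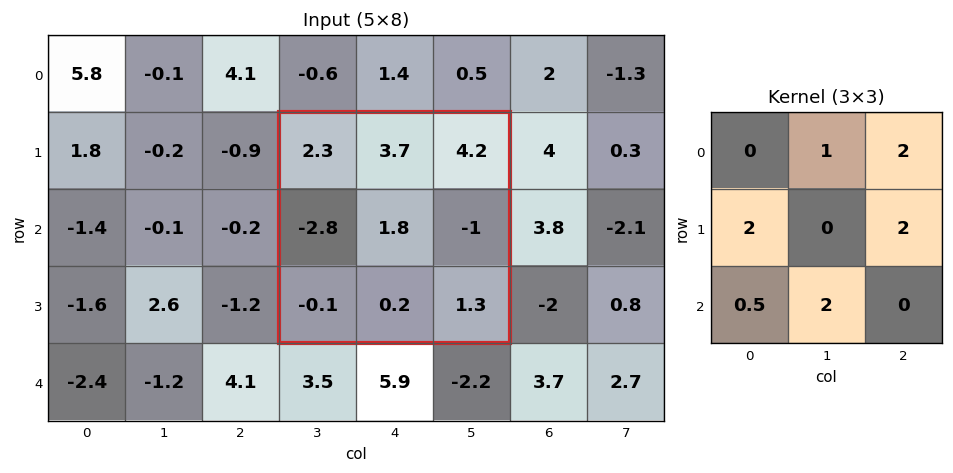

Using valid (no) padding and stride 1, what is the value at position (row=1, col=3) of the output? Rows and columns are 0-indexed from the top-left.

The receptive field on the input at this output position is [2.3 3.7 4.2 / -2.8 1.8 -1 / -0.1 0.2 1.3]. Elementwise product with the kernel and sum: 3.7·1 + 4.2·2 + -2.8·2 + -1·2 + -0.1·0.5 + 0.2·2.

4.85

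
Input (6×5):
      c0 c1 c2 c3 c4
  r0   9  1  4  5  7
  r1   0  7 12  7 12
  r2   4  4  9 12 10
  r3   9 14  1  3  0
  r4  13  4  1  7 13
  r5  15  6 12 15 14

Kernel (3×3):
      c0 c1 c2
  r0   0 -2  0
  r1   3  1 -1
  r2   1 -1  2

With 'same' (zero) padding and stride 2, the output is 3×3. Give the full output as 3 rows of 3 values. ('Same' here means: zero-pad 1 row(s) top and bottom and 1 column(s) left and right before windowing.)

Output[0,0]: The receptive field on the zero-padded input at this output position is [0 0 0 / 0 9 1 / 0 0 7]. Elementwise product with the kernel and sum: 0·-2 + 0·3 + 9·1 + 1·-1 + 0·1 + 0·-1 + 7·2.

22 11 17
19 4 25
-12 28 35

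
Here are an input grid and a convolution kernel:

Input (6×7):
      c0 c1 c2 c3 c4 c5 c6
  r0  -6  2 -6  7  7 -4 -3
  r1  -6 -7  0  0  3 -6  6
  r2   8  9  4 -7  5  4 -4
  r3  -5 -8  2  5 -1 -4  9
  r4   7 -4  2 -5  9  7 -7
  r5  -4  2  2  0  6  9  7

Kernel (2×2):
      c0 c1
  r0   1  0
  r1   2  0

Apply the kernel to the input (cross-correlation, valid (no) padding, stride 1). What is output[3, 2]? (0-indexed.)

6

The receptive field on the input at this output position is [2 5 / 2 -5]. Elementwise product with the kernel and sum: 2·1 + 2·2.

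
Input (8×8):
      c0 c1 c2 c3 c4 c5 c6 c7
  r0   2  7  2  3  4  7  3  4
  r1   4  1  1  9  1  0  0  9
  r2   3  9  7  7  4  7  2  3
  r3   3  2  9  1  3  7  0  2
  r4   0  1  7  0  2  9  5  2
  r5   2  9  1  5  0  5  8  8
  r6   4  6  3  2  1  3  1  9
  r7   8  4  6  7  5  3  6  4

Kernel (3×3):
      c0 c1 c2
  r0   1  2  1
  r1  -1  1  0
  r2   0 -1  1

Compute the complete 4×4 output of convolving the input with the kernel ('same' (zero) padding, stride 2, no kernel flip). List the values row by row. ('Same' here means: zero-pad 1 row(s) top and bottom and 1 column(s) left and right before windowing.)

Output[0,0]: The receptive field on the zero-padded input at this output position is [0 0 0 / 0 2 7 / 0 4 1]. Elementwise product with the kernel and sum: 0·1 + 0·2 + 0·1 + 0·-1 + 2·1 + 4·-1 + 1·1.

-1 3 0 5
11 2 12 6
15 31 21 5
13 14 7 25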